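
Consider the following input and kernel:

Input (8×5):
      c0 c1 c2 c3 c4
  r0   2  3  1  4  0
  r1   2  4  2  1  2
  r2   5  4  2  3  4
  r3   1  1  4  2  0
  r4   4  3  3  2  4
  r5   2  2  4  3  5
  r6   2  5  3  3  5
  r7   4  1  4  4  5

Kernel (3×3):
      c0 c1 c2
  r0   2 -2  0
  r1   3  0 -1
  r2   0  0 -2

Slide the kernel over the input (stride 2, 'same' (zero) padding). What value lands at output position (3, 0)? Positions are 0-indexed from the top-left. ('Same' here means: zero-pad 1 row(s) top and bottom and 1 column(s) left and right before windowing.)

-11

The receptive field on the zero-padded input at this output position is [0 2 2 / 0 2 5 / 0 4 1]. Elementwise product with the kernel and sum: 0·2 + 2·-2 + 0·3 + 5·-1 + 1·-2.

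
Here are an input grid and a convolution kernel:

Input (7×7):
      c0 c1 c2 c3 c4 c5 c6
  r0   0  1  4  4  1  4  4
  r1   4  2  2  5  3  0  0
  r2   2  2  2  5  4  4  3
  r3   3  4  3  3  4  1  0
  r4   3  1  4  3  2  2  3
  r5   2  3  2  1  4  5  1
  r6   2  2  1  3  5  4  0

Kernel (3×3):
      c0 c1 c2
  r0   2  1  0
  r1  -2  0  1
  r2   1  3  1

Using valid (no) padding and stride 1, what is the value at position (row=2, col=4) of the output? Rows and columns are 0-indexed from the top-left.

The receptive field on the input at this output position is [4 4 3 / 4 1 0 / 2 2 3]. Elementwise product with the kernel and sum: 4·2 + 4·1 + 4·-2 + 0·1 + 2·1 + 2·3 + 3·1.

15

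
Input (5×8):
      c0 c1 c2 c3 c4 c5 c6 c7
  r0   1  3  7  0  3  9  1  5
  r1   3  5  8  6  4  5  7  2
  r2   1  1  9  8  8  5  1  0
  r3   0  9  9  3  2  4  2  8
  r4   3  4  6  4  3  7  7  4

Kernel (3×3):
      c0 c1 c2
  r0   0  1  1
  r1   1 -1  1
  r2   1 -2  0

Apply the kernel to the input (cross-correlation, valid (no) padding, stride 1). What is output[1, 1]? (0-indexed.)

5

The receptive field on the input at this output position is [5 8 6 / 1 9 8 / 9 9 3]. Elementwise product with the kernel and sum: 8·1 + 6·1 + 1·1 + 9·-1 + 8·1 + 9·1 + 9·-2.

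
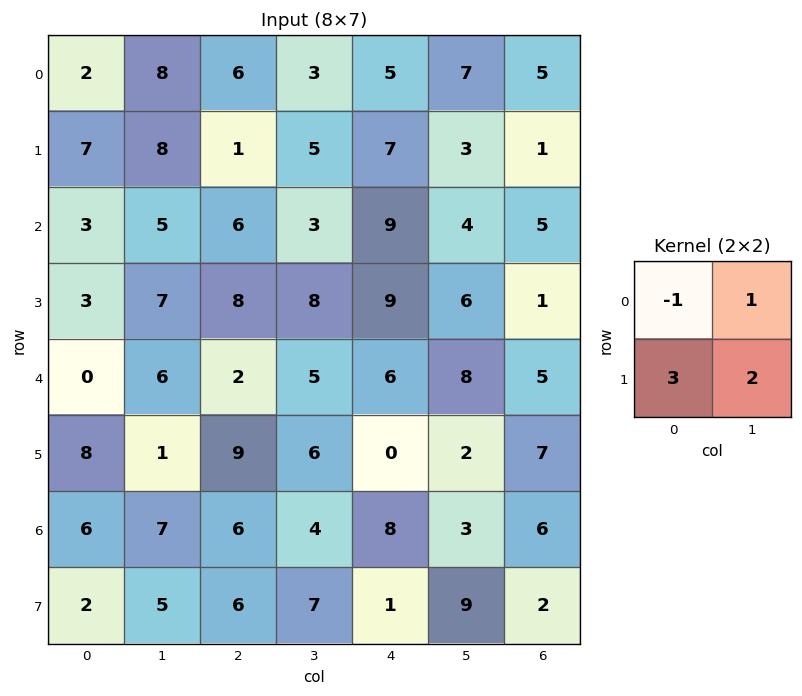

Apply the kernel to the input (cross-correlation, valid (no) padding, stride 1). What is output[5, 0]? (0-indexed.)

The receptive field on the input at this output position is [8 1 / 6 7]. Elementwise product with the kernel and sum: 8·-1 + 1·1 + 6·3 + 7·2.

25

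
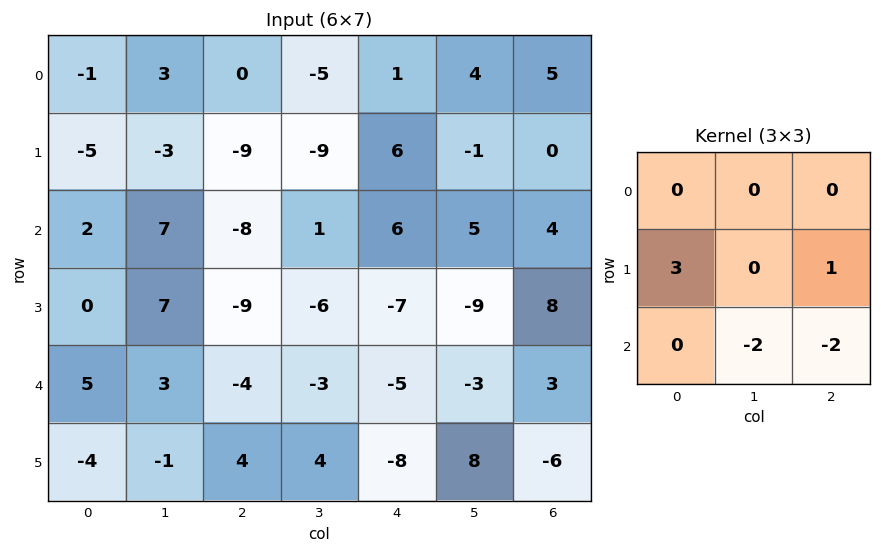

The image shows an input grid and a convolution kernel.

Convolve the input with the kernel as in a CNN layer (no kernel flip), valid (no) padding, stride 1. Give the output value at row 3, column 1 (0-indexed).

-10

The receptive field on the input at this output position is [7 -9 -6 / 3 -4 -3 / -1 4 4]. Elementwise product with the kernel and sum: 3·3 + -3·1 + 4·-2 + 4·-2.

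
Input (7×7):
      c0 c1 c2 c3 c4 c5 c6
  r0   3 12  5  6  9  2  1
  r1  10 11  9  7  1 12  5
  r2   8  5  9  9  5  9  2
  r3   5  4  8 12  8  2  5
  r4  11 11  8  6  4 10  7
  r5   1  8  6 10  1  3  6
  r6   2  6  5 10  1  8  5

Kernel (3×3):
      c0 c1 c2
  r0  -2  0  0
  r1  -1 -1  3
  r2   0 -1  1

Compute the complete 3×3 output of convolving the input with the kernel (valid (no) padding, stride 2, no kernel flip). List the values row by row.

4 -27 -23
-4 -16 -8
-14 -38 3

Output[0,0]: The receptive field on the input at this output position is [3 12 5 / 10 11 9 / 8 5 9]. Elementwise product with the kernel and sum: 3·-2 + 10·-1 + 11·-1 + 9·3 + 5·-1 + 9·1.
Output[0,1]: The receptive field on the input at this output position is [5 6 9 / 9 7 1 / 9 9 5]. Elementwise product with the kernel and sum: 5·-2 + 9·-1 + 7·-1 + 1·3 + 9·-1 + 5·1.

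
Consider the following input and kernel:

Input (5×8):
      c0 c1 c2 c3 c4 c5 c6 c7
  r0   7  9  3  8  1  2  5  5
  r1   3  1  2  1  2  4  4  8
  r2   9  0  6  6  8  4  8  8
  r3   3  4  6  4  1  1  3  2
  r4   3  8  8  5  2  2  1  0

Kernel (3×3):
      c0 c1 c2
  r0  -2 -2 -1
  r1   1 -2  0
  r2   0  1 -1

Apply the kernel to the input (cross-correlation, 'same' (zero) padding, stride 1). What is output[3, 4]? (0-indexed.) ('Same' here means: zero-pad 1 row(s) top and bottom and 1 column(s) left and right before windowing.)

The receptive field on the zero-padded input at this output position is [6 8 4 / 4 1 1 / 5 2 2]. Elementwise product with the kernel and sum: 6·-2 + 8·-2 + 4·-1 + 4·1 + 1·-2 + 2·1 + 2·-1.

-30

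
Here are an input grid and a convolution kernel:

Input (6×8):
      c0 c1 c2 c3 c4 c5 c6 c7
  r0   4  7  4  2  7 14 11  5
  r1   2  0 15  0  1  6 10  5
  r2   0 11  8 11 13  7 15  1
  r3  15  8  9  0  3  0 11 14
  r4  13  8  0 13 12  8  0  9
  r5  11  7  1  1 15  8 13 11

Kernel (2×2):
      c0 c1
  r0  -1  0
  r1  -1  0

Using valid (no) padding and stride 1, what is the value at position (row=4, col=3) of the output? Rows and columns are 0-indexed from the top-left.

The receptive field on the input at this output position is [13 12 / 1 15]. Elementwise product with the kernel and sum: 13·-1 + 1·-1.

-14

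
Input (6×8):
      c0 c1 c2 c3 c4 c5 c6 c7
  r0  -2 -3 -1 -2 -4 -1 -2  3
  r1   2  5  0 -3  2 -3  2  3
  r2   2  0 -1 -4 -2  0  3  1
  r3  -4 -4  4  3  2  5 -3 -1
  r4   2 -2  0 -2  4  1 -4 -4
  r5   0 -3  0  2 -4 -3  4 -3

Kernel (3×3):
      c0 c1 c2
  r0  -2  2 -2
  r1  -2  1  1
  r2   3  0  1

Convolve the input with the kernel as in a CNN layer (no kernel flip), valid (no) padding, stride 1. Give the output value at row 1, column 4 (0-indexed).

-4

The receptive field on the input at this output position is [2 -3 2 / -2 0 3 / 2 5 -3]. Elementwise product with the kernel and sum: 2·-2 + -3·2 + 2·-2 + -2·-2 + 0·1 + 3·1 + 2·3 + -3·1.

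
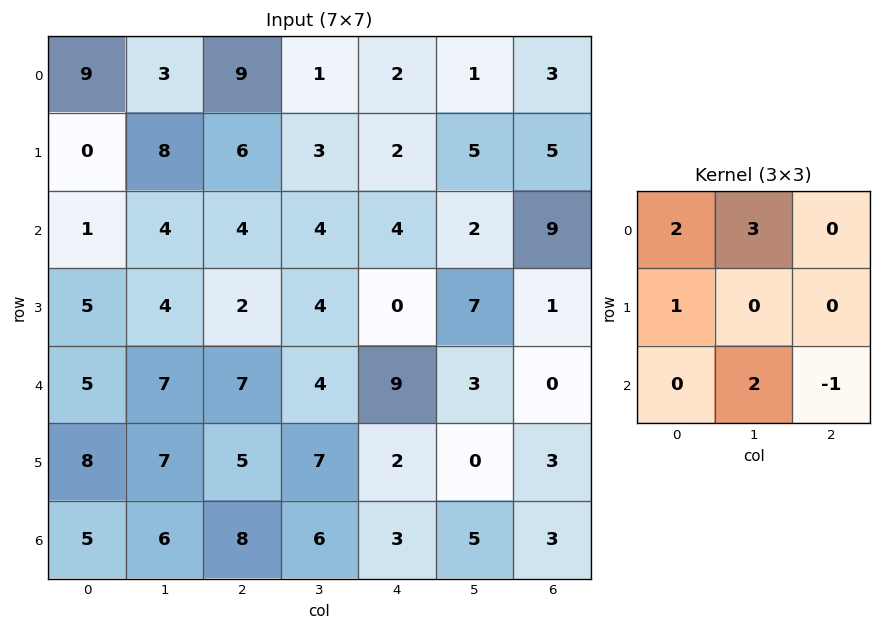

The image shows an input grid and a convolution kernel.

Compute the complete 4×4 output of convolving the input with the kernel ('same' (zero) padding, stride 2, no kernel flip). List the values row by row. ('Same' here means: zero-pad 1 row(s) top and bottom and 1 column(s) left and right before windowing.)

Output[0,0]: The receptive field on the zero-padded input at this output position is [0 0 0 / 0 9 3 / 0 0 8]. Elementwise product with the kernel and sum: 0·2 + 0·3 + 0·1 + 0·2 + 8·-1.
Output[0,1]: The receptive field on the zero-padded input at this output position is [0 0 0 / 3 9 1 / 8 6 3]. Elementwise product with the kernel and sum: 0·2 + 0·3 + 3·1 + 6·2 + 3·-1.

-8 12 0 11
6 38 9 29
24 24 16 26
24 35 26 14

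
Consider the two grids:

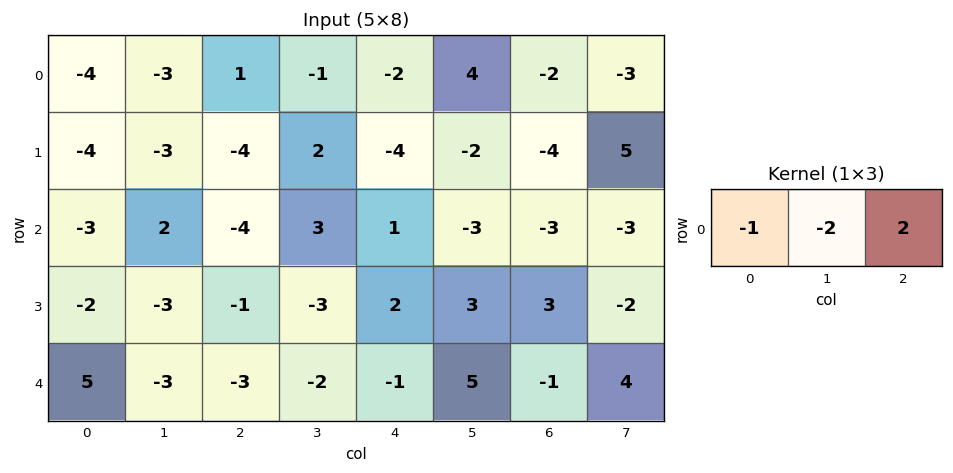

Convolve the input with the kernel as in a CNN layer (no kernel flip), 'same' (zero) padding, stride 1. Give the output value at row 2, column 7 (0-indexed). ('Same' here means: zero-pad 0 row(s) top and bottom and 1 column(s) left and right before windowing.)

9

The receptive field on the zero-padded input at this output position is [-3 -3 0]. Elementwise product with the kernel and sum: -3·-1 + -3·-2 + 0·2.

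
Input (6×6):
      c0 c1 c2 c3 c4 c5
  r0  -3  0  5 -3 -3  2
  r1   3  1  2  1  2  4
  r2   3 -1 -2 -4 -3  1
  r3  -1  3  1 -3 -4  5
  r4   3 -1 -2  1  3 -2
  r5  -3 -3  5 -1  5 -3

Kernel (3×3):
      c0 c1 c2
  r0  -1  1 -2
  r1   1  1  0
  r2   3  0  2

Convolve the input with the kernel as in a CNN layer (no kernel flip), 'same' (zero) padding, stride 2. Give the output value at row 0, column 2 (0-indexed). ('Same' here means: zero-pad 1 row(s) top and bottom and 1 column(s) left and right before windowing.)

The receptive field on the zero-padded input at this output position is [0 0 0 / -3 -3 2 / 1 2 4]. Elementwise product with the kernel and sum: 0·-1 + 0·1 + 0·-2 + -3·1 + -3·1 + 1·3 + 4·2.

5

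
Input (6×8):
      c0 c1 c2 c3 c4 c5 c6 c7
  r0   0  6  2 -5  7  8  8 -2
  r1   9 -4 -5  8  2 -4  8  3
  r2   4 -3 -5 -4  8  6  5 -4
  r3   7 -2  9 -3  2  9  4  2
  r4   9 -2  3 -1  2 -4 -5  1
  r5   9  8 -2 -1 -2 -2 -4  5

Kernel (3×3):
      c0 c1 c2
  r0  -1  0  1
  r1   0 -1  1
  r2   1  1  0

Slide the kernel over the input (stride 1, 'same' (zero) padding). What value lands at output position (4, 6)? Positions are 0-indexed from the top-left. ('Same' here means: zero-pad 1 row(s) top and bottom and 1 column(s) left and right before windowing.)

The receptive field on the zero-padded input at this output position is [9 4 2 / -4 -5 1 / -2 -4 5]. Elementwise product with the kernel and sum: 9·-1 + 2·1 + -5·-1 + 1·1 + -2·1 + -4·1.

-7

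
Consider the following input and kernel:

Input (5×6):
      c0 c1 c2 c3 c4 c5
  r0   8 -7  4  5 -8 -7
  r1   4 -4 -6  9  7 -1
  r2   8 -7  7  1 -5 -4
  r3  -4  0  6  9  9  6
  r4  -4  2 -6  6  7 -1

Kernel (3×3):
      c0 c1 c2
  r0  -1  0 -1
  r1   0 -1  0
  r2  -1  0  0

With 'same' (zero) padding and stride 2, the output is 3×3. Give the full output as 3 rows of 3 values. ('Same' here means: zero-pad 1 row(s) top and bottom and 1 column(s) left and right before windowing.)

Output[0,0]: The receptive field on the zero-padded input at this output position is [0 0 0 / 0 8 -7 / 0 4 -4]. Elementwise product with the kernel and sum: 0·-1 + 0·-1 + 8·-1 + 0·-1.

-8 0 -1
-4 -12 -12
4 -3 -22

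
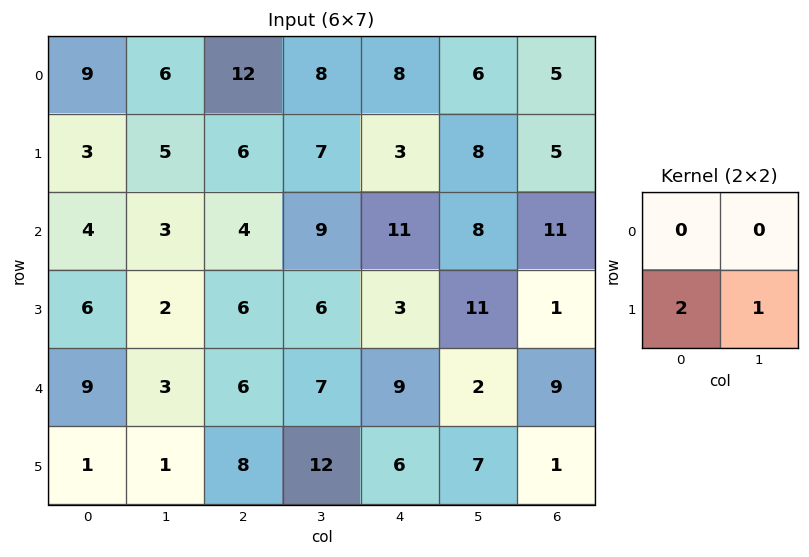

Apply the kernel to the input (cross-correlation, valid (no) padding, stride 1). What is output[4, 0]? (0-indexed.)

3

The receptive field on the input at this output position is [9 3 / 1 1]. Elementwise product with the kernel and sum: 1·2 + 1·1.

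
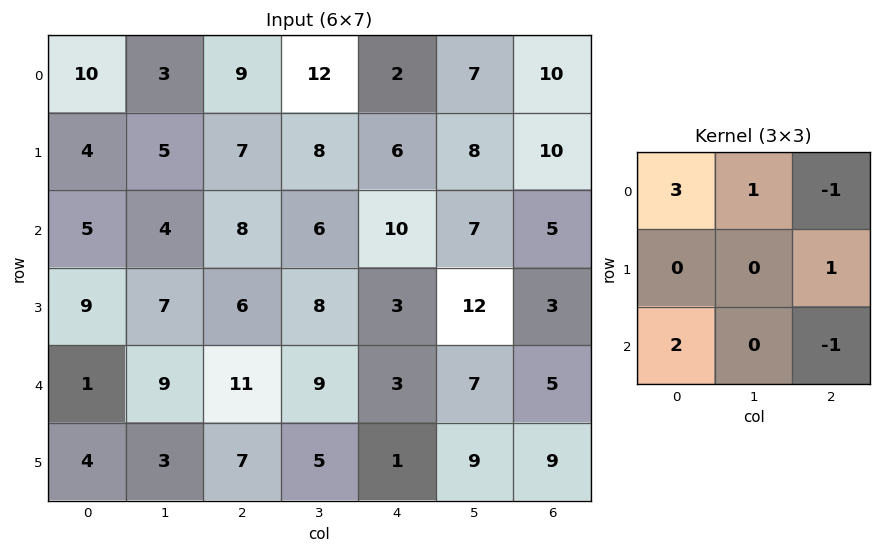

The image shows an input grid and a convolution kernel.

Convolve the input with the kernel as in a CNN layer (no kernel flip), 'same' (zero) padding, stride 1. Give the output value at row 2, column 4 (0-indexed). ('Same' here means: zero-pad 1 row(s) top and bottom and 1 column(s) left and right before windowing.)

The receptive field on the zero-padded input at this output position is [8 6 8 / 6 10 7 / 8 3 12]. Elementwise product with the kernel and sum: 8·3 + 6·1 + 8·-1 + 7·1 + 8·2 + 12·-1.

33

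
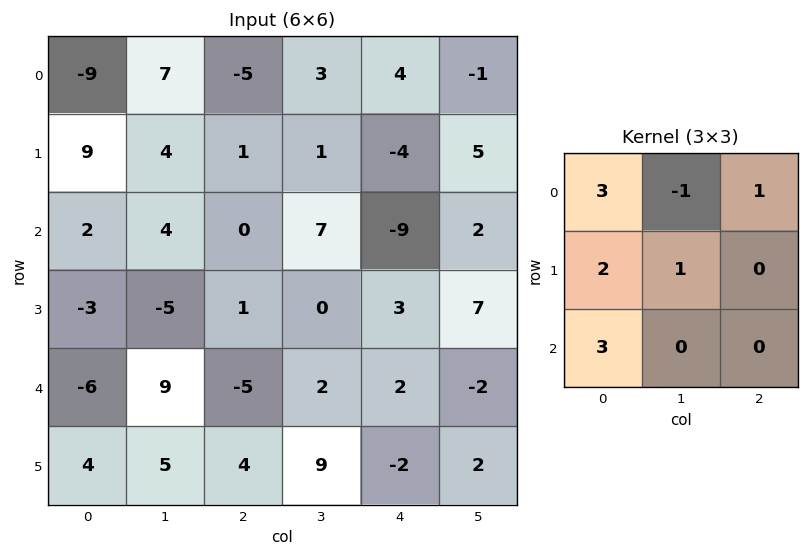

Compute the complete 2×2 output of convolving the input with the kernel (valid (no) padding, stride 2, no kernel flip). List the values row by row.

Output[0,0]: The receptive field on the input at this output position is [-9 7 -5 / 9 4 1 / 2 4 0]. Elementwise product with the kernel and sum: -9·3 + 7·-1 + -5·1 + 9·2 + 4·1 + 2·3.
Output[0,1]: The receptive field on the input at this output position is [-5 3 4 / 1 1 -4 / 0 7 -9]. Elementwise product with the kernel and sum: -5·3 + 3·-1 + 4·1 + 1·2 + 1·1 + 0·3.

-11 -11
-27 -29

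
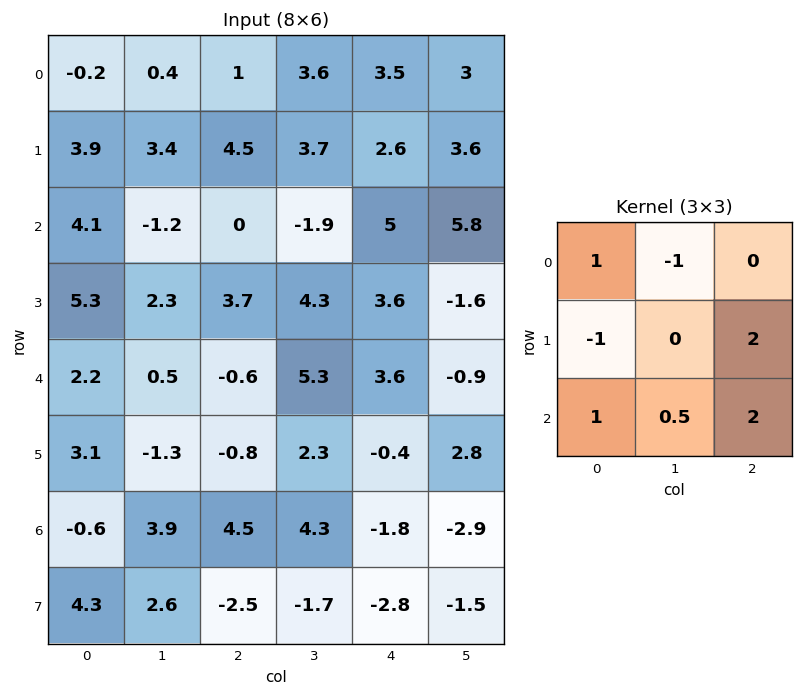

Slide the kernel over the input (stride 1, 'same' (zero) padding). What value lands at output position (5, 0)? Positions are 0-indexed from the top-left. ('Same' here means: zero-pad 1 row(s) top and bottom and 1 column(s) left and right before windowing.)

2.7

The receptive field on the zero-padded input at this output position is [0 2.2 0.5 / 0 3.1 -1.3 / 0 -0.6 3.9]. Elementwise product with the kernel and sum: 0·1 + 2.2·-1 + 0·-1 + -1.3·2 + 0·1 + -0.6·0.5 + 3.9·2.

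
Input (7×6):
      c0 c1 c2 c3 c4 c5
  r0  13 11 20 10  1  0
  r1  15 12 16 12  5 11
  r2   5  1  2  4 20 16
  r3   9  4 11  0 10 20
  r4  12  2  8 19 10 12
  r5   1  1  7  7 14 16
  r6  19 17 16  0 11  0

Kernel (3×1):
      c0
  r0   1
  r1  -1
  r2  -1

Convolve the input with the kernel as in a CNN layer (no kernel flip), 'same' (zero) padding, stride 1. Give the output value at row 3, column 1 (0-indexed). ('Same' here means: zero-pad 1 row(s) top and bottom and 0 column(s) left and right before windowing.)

-5

The receptive field on the zero-padded input at this output position is [1 / 4 / 2]. Elementwise product with the kernel and sum: 1·1 + 4·-1 + 2·-1.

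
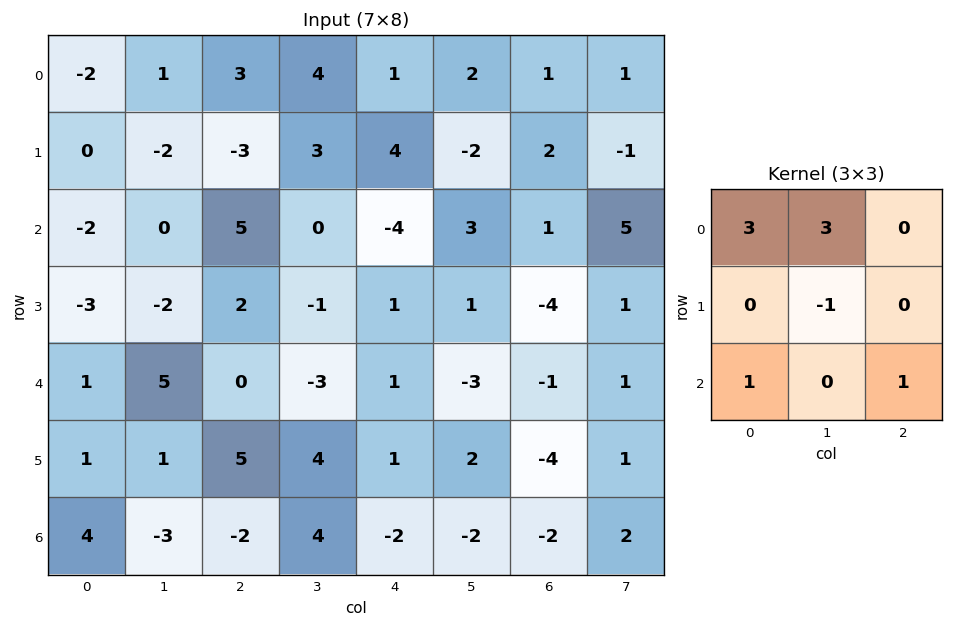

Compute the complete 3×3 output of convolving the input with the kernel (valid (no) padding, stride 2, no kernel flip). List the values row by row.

2 19 8
-3 17 -4
19 -17 -12

Output[0,0]: The receptive field on the input at this output position is [-2 1 3 / 0 -2 -3 / -2 0 5]. Elementwise product with the kernel and sum: -2·3 + 1·3 + -2·-1 + -2·1 + 5·1.
Output[0,1]: The receptive field on the input at this output position is [3 4 1 / -3 3 4 / 5 0 -4]. Elementwise product with the kernel and sum: 3·3 + 4·3 + 3·-1 + 5·1 + -4·1.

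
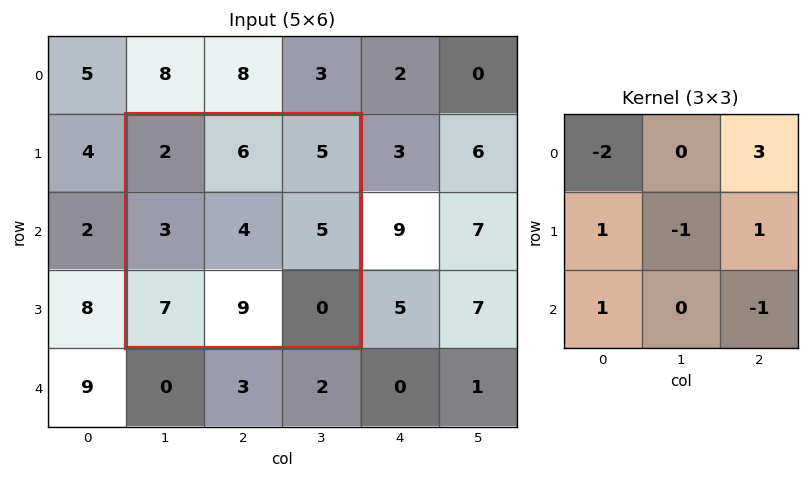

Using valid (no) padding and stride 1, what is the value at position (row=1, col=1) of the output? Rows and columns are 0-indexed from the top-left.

The receptive field on the input at this output position is [2 6 5 / 3 4 5 / 7 9 0]. Elementwise product with the kernel and sum: 2·-2 + 5·3 + 3·1 + 4·-1 + 5·1 + 7·1 + 0·-1.

22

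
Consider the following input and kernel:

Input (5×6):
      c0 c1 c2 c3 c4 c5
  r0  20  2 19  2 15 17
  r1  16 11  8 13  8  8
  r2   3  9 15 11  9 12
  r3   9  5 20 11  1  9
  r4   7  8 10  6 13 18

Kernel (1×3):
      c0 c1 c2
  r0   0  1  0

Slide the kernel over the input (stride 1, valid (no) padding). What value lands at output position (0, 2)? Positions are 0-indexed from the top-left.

The receptive field on the input at this output position is [19 2 15]. Elementwise product with the kernel and sum: 2·1.

2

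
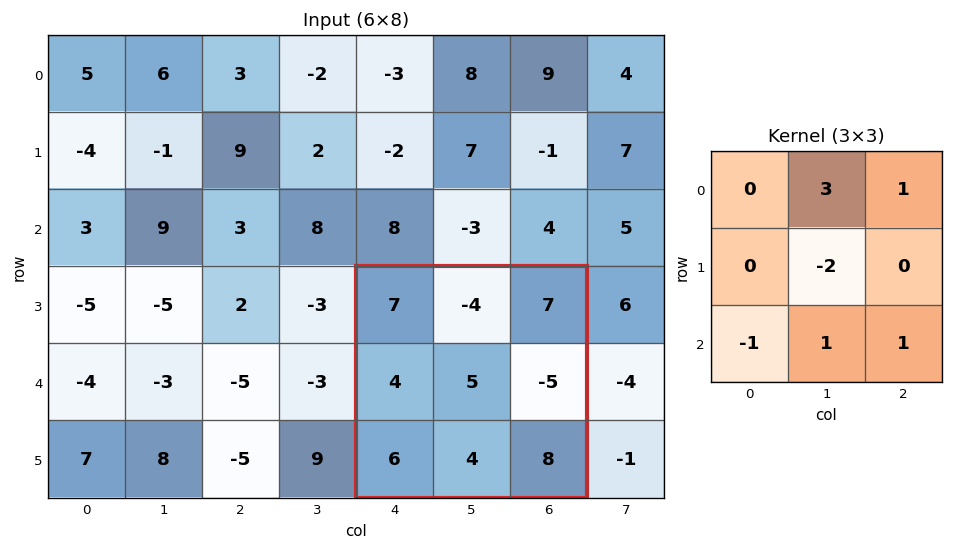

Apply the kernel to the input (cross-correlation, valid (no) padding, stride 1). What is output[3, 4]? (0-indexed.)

The receptive field on the input at this output position is [7 -4 7 / 4 5 -5 / 6 4 8]. Elementwise product with the kernel and sum: -4·3 + 7·1 + 5·-2 + 6·-1 + 4·1 + 8·1.

-9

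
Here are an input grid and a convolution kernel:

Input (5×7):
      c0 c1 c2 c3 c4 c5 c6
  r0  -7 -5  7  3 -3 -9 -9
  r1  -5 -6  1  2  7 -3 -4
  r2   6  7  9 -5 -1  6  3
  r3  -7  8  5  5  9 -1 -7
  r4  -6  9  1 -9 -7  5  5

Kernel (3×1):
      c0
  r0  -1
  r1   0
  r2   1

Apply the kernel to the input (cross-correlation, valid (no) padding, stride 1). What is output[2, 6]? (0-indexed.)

The receptive field on the input at this output position is [3 / -7 / 5]. Elementwise product with the kernel and sum: 3·-1 + 5·1.

2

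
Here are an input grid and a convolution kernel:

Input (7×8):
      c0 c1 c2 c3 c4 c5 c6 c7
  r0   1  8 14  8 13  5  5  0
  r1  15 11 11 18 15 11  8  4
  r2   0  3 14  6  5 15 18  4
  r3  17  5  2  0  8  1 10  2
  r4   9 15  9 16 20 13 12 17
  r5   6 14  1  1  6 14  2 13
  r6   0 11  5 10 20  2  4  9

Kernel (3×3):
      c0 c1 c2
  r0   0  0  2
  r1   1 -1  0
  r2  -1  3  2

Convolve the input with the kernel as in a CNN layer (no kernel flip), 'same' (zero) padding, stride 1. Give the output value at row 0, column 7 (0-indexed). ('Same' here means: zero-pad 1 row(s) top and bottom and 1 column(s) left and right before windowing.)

The receptive field on the zero-padded input at this output position is [0 0 0 / 5 0 0 / 8 4 0]. Elementwise product with the kernel and sum: 0·2 + 5·1 + 0·-1 + 8·-1 + 4·3 + 0·2.

9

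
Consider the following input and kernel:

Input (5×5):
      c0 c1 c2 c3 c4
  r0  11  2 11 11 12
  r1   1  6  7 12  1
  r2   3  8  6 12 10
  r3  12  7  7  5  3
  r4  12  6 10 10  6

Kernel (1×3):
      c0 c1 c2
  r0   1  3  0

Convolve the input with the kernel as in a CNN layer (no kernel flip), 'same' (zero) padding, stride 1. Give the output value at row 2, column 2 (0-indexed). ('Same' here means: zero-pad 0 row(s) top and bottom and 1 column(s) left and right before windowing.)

26

The receptive field on the zero-padded input at this output position is [8 6 12]. Elementwise product with the kernel and sum: 8·1 + 6·3.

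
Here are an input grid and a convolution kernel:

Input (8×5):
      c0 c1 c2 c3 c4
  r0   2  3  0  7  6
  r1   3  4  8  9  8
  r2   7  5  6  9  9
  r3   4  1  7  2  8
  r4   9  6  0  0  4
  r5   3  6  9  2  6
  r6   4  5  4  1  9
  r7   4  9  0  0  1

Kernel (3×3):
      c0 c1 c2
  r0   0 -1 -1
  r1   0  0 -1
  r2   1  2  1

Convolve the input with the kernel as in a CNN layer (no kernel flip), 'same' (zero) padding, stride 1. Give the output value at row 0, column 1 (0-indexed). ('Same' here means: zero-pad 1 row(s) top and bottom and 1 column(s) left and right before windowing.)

19

The receptive field on the zero-padded input at this output position is [0 0 0 / 2 3 0 / 3 4 8]. Elementwise product with the kernel and sum: 0·-1 + 0·-1 + 0·-1 + 3·1 + 4·2 + 8·1.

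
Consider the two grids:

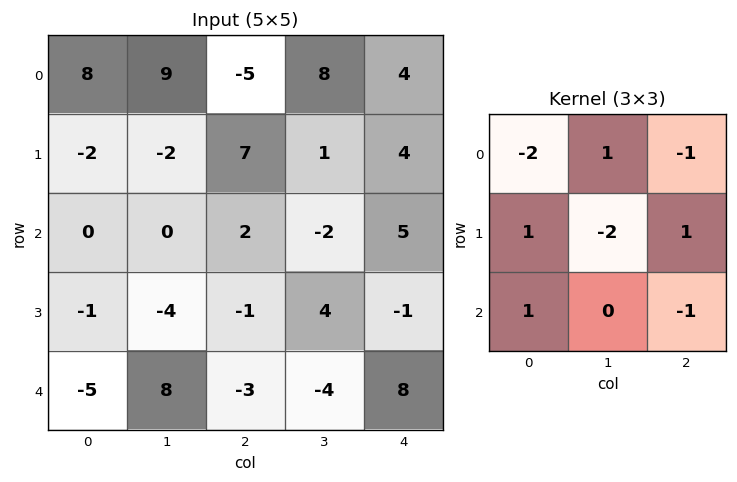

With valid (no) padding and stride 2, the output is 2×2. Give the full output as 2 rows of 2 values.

Output[0,0]: The receptive field on the input at this output position is [8 9 -5 / -2 -2 7 / 0 0 2]. Elementwise product with the kernel and sum: 8·-2 + 9·1 + -5·-1 + -2·1 + -2·-2 + 7·1 + 0·1 + 2·-1.

5 20
2 -32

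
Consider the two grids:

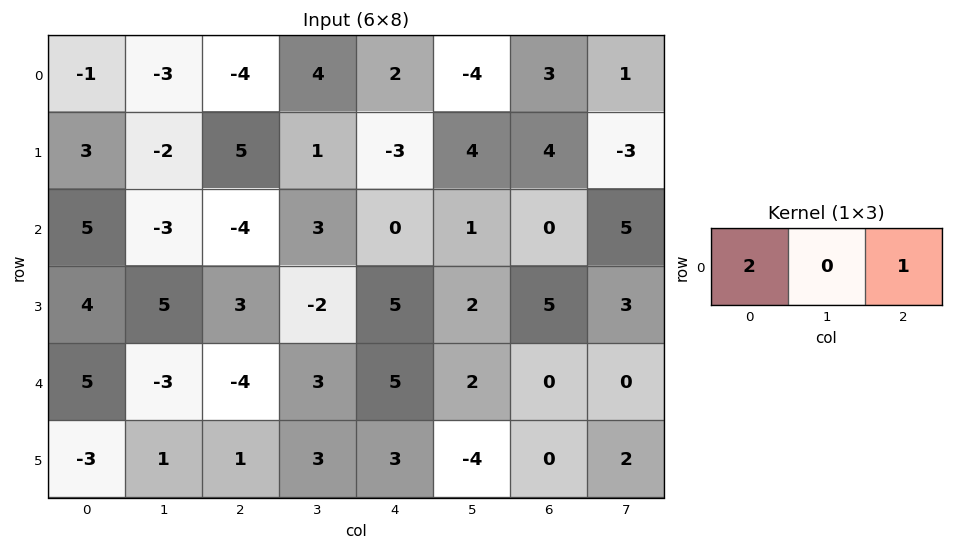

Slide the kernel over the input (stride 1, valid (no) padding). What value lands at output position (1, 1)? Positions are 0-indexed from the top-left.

The receptive field on the input at this output position is [-2 5 1]. Elementwise product with the kernel and sum: -2·2 + 1·1.

-3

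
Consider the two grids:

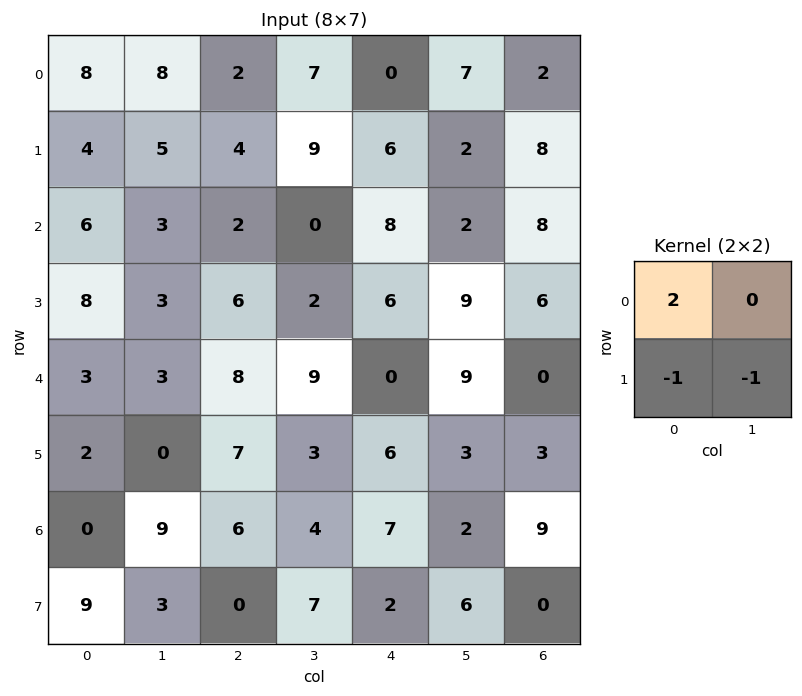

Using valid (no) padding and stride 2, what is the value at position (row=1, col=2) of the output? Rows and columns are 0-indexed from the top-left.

The receptive field on the input at this output position is [8 2 / 6 9]. Elementwise product with the kernel and sum: 8·2 + 6·-1 + 9·-1.

1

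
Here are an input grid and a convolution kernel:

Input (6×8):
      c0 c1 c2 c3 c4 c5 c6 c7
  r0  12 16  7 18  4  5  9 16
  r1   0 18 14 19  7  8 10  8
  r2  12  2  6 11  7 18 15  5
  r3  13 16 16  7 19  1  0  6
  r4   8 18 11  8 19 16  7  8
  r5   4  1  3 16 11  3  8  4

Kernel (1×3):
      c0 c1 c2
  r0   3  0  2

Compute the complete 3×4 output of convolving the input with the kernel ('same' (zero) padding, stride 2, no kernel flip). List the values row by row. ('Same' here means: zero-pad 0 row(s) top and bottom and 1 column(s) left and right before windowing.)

32 84 64 47
4 28 69 64
36 70 56 64

Output[0,0]: The receptive field on the zero-padded input at this output position is [0 12 16]. Elementwise product with the kernel and sum: 0·3 + 16·2.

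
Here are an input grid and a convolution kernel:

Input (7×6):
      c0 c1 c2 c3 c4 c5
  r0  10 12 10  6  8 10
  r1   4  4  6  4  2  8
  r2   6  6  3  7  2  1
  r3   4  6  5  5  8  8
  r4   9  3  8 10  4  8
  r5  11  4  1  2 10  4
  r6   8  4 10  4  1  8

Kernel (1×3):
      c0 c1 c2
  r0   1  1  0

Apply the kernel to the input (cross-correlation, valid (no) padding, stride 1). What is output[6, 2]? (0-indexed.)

The receptive field on the input at this output position is [10 4 1]. Elementwise product with the kernel and sum: 10·1 + 4·1.

14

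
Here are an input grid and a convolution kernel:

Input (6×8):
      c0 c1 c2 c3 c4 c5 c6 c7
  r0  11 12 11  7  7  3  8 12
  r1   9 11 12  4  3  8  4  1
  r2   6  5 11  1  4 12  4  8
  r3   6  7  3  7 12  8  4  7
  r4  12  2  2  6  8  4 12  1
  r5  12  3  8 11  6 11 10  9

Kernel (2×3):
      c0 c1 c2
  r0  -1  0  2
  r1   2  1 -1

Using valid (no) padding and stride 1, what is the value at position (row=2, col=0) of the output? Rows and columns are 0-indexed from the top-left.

The receptive field on the input at this output position is [6 5 11 / 6 7 3]. Elementwise product with the kernel and sum: 6·-1 + 11·2 + 6·2 + 7·1 + 3·-1.

32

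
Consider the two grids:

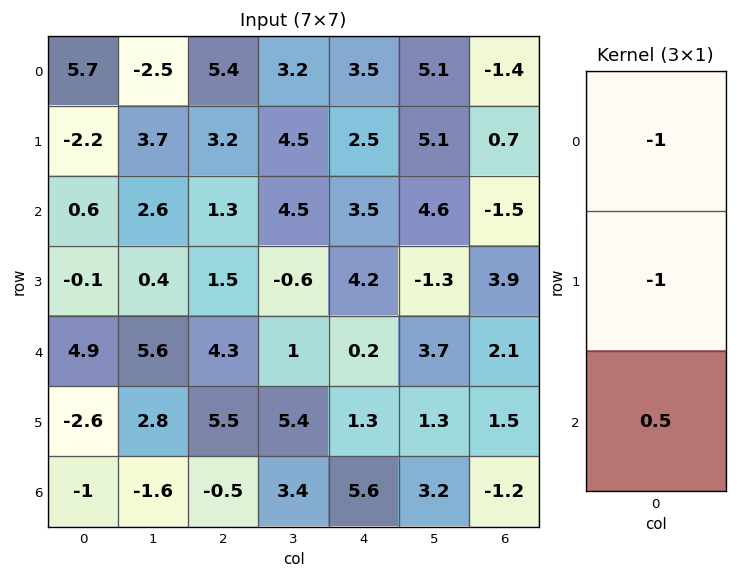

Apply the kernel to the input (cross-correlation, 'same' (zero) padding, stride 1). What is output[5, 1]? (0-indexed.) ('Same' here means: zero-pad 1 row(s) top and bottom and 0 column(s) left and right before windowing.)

The receptive field on the zero-padded input at this output position is [5.6 / 2.8 / -1.6]. Elementwise product with the kernel and sum: 5.6·-1 + 2.8·-1 + -1.6·0.5.

-9.2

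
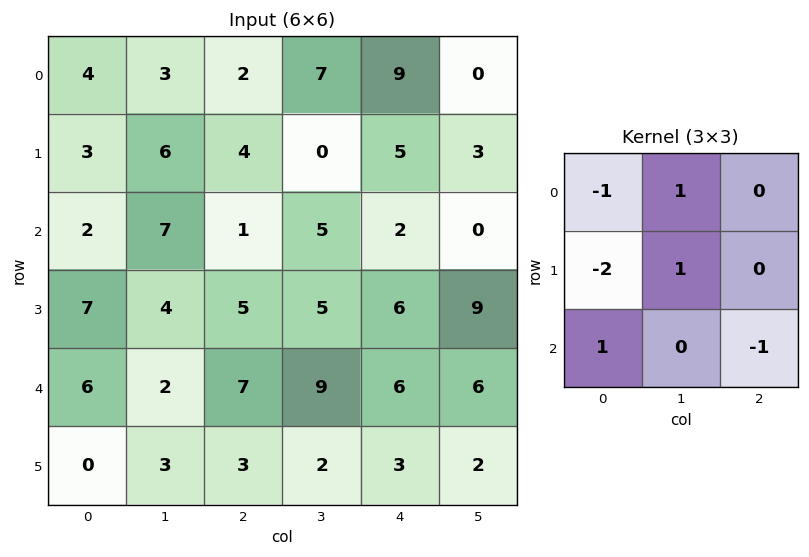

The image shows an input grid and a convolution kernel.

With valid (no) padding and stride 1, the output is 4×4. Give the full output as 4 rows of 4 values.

Output[0,0]: The receptive field on the input at this output position is [4 3 2 / 3 6 4 / 2 7 1]. Elementwise product with the kernel and sum: 4·-1 + 3·1 + 3·-2 + 6·1 + 2·1 + 1·-1.
Output[0,1]: The receptive field on the input at this output position is [3 2 7 / 6 4 0 / 7 1 5]. Elementwise product with the kernel and sum: 3·-1 + 2·1 + 6·-2 + 4·1 + 7·1 + 5·-1.

0 -7 -4 12
8 -16 -2 -7
-6 -16 0 -4
-16 5 -5 -11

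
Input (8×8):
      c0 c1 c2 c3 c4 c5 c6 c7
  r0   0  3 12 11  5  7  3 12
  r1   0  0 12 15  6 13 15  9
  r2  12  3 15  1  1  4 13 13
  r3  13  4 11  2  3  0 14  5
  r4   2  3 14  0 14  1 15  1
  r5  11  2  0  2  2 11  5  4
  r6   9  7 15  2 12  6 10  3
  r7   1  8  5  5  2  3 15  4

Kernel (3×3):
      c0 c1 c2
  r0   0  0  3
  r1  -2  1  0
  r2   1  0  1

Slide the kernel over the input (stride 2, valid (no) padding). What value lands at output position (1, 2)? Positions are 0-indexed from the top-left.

62

The receptive field on the input at this output position is [1 4 13 / 3 0 14 / 14 1 15]. Elementwise product with the kernel and sum: 13·3 + 3·-2 + 0·1 + 14·1 + 15·1.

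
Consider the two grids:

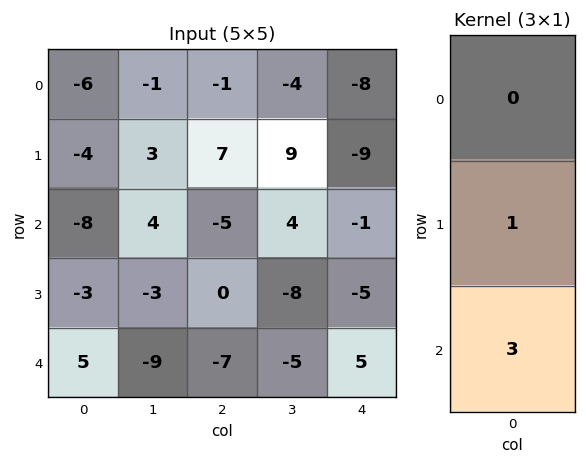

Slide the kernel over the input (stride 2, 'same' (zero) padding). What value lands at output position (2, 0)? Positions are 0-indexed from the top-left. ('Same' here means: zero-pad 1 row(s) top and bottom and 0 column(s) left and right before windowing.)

5

The receptive field on the zero-padded input at this output position is [-3 / 5 / 0]. Elementwise product with the kernel and sum: 5·1 + 0·3.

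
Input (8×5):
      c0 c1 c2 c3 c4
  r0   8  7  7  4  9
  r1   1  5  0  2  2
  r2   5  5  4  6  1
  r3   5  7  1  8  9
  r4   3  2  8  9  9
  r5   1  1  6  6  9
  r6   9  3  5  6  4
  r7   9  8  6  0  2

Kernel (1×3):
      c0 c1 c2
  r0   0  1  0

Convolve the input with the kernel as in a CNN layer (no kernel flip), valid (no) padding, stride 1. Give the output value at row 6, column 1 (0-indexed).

The receptive field on the input at this output position is [3 5 6]. Elementwise product with the kernel and sum: 5·1.

5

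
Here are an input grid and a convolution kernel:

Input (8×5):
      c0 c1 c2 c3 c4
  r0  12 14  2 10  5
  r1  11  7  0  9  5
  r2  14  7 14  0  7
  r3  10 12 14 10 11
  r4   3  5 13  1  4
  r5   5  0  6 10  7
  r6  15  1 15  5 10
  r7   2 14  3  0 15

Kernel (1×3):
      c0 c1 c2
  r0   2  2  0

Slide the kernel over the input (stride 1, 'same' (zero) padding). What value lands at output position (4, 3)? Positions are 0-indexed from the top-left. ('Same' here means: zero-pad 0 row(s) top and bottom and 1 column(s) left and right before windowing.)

The receptive field on the zero-padded input at this output position is [13 1 4]. Elementwise product with the kernel and sum: 13·2 + 1·2.

28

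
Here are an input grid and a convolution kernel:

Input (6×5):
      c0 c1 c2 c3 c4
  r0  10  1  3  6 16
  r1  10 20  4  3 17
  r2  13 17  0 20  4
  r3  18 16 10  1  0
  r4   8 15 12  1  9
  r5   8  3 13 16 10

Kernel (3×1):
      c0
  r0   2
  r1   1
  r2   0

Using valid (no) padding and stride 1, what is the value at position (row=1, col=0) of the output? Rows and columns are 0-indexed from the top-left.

33

The receptive field on the input at this output position is [10 / 13 / 18]. Elementwise product with the kernel and sum: 10·2 + 13·1.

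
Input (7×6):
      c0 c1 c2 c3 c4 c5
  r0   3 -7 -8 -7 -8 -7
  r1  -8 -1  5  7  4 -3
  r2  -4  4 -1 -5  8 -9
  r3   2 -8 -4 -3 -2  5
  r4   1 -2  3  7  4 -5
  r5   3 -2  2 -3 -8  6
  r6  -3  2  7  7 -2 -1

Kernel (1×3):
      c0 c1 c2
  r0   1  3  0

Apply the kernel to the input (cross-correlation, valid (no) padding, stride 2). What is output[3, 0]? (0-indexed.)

The receptive field on the input at this output position is [-3 2 7]. Elementwise product with the kernel and sum: -3·1 + 2·3.

3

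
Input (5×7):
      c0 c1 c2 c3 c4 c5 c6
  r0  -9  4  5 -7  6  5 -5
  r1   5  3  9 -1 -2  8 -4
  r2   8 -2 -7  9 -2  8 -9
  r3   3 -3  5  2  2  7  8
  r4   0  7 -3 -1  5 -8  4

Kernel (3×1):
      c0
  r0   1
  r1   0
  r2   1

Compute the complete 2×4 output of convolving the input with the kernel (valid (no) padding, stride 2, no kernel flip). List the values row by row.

-1 -2 4 -14
8 -10 3 -5

Output[0,0]: The receptive field on the input at this output position is [-9 / 5 / 8]. Elementwise product with the kernel and sum: -9·1 + 8·1.
Output[0,1]: The receptive field on the input at this output position is [5 / 9 / -7]. Elementwise product with the kernel and sum: 5·1 + -7·1.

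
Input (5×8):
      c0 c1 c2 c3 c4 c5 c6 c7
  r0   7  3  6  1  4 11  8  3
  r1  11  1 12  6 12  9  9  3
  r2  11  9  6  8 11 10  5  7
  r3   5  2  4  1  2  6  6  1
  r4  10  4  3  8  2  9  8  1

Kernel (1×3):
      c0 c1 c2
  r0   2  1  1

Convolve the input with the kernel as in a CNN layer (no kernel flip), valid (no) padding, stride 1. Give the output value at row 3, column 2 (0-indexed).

11

The receptive field on the input at this output position is [4 1 2]. Elementwise product with the kernel and sum: 4·2 + 1·1 + 2·1.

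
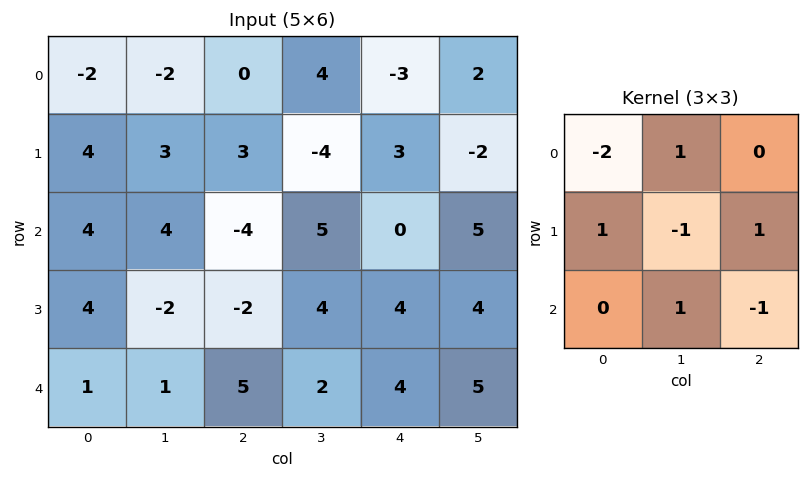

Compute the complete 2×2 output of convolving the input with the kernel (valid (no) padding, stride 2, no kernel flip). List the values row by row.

Output[0,0]: The receptive field on the input at this output position is [-2 -2 0 / 4 3 3 / 4 4 -4]. Elementwise product with the kernel and sum: -2·-2 + -2·1 + 4·1 + 3·-1 + 3·1 + 4·1 + -4·-1.
Output[0,1]: The receptive field on the input at this output position is [0 4 -3 / 3 -4 3 / -4 5 0]. Elementwise product with the kernel and sum: 0·-2 + 4·1 + 3·1 + -4·-1 + 3·1 + 5·1 + 0·-1.

14 19
-4 9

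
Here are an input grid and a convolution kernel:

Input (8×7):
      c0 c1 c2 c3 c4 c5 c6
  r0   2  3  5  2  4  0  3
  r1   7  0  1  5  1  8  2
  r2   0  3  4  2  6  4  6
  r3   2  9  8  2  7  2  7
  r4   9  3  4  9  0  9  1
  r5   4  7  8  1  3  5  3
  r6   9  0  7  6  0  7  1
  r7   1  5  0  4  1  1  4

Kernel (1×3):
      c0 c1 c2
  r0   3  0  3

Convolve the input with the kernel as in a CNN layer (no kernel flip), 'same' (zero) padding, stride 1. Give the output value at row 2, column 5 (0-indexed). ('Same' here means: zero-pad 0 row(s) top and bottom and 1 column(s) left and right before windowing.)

The receptive field on the zero-padded input at this output position is [6 4 6]. Elementwise product with the kernel and sum: 6·3 + 6·3.

36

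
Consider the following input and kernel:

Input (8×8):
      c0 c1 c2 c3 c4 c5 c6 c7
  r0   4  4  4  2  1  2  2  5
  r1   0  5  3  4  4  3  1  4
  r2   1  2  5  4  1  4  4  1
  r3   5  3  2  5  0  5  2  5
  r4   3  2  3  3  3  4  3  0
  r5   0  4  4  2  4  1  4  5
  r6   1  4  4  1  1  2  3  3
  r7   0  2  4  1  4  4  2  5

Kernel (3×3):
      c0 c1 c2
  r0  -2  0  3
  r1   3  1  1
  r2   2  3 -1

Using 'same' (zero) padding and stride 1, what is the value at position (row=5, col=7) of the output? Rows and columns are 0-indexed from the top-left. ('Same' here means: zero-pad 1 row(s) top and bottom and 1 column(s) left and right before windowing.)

The receptive field on the zero-padded input at this output position is [3 0 0 / 4 5 0 / 3 3 0]. Elementwise product with the kernel and sum: 3·-2 + 0·3 + 4·3 + 5·1 + 0·1 + 3·2 + 3·3 + 0·-1.

26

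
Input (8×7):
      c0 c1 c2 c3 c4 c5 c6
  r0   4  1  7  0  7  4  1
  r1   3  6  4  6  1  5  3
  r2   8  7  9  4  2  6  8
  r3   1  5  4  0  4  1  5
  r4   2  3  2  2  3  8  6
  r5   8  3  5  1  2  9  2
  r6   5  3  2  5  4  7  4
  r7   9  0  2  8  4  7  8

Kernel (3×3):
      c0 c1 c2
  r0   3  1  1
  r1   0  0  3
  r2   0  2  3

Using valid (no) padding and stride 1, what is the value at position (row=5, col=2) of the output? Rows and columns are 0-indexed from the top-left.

The receptive field on the input at this output position is [5 1 2 / 2 5 4 / 2 8 4]. Elementwise product with the kernel and sum: 5·3 + 1·1 + 2·1 + 4·3 + 8·2 + 4·3.

58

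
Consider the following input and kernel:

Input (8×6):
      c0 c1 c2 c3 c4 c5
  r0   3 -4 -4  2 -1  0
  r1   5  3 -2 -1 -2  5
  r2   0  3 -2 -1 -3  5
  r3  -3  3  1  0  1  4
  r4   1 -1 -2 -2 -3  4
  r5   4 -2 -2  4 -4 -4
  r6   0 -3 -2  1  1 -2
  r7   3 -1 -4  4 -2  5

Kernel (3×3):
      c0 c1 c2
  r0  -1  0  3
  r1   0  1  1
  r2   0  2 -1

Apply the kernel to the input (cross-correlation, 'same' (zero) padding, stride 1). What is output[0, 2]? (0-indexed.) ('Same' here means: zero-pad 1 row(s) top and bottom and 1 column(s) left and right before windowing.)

-5

The receptive field on the zero-padded input at this output position is [0 0 0 / -4 -4 2 / 3 -2 -1]. Elementwise product with the kernel and sum: 0·-1 + 0·3 + -4·1 + 2·1 + -2·2 + -1·-1.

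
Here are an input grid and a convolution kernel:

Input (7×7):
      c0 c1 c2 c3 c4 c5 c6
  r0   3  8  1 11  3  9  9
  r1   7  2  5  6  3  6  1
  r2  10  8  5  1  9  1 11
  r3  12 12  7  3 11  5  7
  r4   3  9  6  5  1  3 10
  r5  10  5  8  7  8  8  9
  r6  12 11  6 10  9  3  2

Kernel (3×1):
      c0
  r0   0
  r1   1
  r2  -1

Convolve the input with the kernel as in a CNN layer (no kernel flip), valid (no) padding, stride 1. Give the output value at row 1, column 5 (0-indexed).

-4

The receptive field on the input at this output position is [6 / 1 / 5]. Elementwise product with the kernel and sum: 1·1 + 5·-1.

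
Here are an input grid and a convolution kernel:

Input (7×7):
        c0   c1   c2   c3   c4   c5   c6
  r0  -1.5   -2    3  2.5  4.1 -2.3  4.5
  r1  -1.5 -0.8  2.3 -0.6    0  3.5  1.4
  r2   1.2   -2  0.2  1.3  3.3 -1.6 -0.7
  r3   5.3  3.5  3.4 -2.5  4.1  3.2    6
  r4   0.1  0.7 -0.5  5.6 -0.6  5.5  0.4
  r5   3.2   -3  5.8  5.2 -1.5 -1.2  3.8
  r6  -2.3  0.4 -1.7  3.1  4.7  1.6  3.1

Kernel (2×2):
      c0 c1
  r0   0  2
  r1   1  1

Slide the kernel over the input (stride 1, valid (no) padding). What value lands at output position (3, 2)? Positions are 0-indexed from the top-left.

0.1

The receptive field on the input at this output position is [3.4 -2.5 / -0.5 5.6]. Elementwise product with the kernel and sum: -2.5·2 + -0.5·1 + 5.6·1.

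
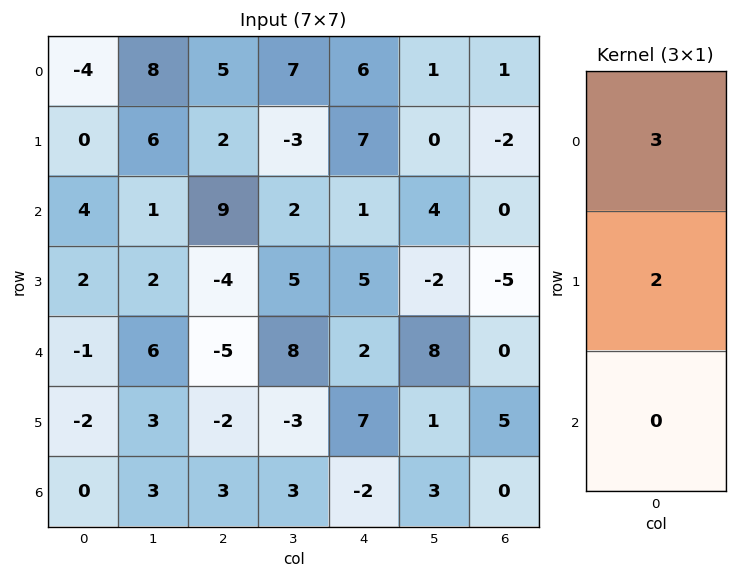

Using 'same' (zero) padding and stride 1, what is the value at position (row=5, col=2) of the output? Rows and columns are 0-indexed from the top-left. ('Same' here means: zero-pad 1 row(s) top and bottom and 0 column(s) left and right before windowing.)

The receptive field on the zero-padded input at this output position is [-5 / -2 / 3]. Elementwise product with the kernel and sum: -5·3 + -2·2.

-19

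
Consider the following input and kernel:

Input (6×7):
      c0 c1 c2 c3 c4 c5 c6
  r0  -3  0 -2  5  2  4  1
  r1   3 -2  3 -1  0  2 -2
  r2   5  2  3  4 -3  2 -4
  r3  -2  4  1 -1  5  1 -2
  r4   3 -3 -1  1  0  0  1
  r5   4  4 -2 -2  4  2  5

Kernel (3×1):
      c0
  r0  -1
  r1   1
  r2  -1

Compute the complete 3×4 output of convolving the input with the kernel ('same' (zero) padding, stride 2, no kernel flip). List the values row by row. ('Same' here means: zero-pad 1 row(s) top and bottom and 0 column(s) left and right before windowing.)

-6 -5 2 3
4 -1 -8 0
1 0 -9 -2

Output[0,0]: The receptive field on the zero-padded input at this output position is [0 / -3 / 3]. Elementwise product with the kernel and sum: 0·-1 + -3·1 + 3·-1.
Output[0,1]: The receptive field on the zero-padded input at this output position is [0 / -2 / 3]. Elementwise product with the kernel and sum: 0·-1 + -2·1 + 3·-1.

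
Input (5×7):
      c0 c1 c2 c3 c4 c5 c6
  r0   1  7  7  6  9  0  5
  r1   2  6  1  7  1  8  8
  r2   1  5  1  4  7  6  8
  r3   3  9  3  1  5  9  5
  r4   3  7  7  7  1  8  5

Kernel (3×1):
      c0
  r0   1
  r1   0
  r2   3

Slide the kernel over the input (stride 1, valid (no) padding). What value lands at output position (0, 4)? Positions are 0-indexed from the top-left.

The receptive field on the input at this output position is [9 / 1 / 7]. Elementwise product with the kernel and sum: 9·1 + 7·3.

30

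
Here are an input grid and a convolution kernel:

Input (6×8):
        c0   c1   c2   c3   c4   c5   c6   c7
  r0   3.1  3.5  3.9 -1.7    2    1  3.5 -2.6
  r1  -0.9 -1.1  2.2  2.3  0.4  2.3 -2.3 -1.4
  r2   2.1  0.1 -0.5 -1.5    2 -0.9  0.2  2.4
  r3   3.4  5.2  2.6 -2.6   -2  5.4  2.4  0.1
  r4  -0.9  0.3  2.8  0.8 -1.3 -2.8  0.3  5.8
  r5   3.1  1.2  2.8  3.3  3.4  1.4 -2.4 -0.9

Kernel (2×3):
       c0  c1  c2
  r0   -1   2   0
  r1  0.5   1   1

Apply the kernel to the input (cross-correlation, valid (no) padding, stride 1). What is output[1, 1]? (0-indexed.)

The receptive field on the input at this output position is [-1.1 2.2 2.3 / 0.1 -0.5 -1.5]. Elementwise product with the kernel and sum: -1.1·-1 + 2.2·2 + 0.1·0.5 + -0.5·1 + -1.5·1.

3.55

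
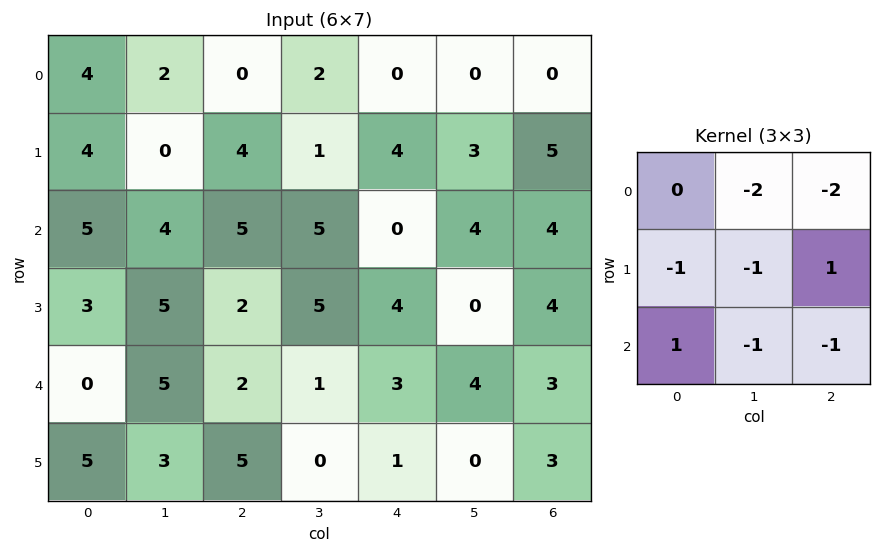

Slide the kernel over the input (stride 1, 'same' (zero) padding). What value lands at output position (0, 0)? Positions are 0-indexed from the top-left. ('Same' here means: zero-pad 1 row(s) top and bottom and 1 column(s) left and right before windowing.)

-6

The receptive field on the zero-padded input at this output position is [0 0 0 / 0 4 2 / 0 4 0]. Elementwise product with the kernel and sum: 0·-2 + 0·-2 + 0·-1 + 4·-1 + 2·1 + 0·1 + 4·-1 + 0·-1.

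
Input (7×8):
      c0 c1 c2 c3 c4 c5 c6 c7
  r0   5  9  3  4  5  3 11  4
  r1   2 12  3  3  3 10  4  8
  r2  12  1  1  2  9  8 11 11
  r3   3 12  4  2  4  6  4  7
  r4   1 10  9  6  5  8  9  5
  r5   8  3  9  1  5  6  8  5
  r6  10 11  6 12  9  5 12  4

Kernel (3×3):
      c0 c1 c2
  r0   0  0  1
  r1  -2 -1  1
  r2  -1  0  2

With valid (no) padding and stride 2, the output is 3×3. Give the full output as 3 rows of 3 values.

Output[0,0]: The receptive field on the input at this output position is [5 9 3 / 2 12 3 / 12 1 1]. Elementwise product with the kernel and sum: 3·1 + 2·-2 + 12·-1 + 3·1 + 12·-1 + 1·2.

-20 16 12
4 4 14
1 3 16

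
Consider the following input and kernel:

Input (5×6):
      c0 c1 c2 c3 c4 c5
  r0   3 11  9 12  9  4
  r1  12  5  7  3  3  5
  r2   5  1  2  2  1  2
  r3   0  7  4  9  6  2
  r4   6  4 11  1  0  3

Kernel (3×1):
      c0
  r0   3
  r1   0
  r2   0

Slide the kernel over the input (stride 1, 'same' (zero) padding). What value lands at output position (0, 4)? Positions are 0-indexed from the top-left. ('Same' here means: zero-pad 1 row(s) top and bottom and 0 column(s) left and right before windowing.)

0

The receptive field on the zero-padded input at this output position is [0 / 9 / 3]. Elementwise product with the kernel and sum: 0·3.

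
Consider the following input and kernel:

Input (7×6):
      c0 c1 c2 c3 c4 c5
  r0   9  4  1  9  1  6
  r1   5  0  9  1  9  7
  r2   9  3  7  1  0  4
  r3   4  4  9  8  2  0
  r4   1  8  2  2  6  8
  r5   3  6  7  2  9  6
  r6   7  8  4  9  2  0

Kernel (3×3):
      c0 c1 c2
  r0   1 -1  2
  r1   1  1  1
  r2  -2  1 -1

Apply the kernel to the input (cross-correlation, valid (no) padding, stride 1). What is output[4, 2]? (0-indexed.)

29

The receptive field on the input at this output position is [2 2 6 / 7 2 9 / 4 9 2]. Elementwise product with the kernel and sum: 2·1 + 2·-1 + 6·2 + 7·1 + 2·1 + 9·1 + 4·-2 + 9·1 + 2·-1.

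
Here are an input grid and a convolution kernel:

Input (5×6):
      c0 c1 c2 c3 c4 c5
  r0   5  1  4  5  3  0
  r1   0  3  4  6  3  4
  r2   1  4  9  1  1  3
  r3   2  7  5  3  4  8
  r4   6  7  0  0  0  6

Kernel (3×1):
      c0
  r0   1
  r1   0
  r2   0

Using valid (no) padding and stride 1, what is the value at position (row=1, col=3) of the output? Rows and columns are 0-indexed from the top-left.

The receptive field on the input at this output position is [6 / 1 / 3]. Elementwise product with the kernel and sum: 6·1.

6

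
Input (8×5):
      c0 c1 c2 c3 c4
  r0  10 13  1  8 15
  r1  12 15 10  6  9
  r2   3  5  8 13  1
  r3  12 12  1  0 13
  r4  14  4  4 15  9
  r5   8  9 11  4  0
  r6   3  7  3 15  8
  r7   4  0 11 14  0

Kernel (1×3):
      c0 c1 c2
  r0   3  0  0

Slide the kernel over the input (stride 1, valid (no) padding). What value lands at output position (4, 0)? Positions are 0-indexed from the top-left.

42

The receptive field on the input at this output position is [14 4 4]. Elementwise product with the kernel and sum: 14·3.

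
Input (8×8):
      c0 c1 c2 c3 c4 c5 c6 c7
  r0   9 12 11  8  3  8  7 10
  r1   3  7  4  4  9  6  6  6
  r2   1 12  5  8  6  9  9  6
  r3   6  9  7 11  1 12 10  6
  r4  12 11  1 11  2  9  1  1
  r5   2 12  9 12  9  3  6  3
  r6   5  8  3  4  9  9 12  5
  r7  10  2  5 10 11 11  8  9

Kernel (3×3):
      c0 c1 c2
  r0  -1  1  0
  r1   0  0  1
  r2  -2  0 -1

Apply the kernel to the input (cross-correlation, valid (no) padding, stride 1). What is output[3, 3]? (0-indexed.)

-28

The receptive field on the input at this output position is [11 1 12 / 11 2 9 / 12 9 3]. Elementwise product with the kernel and sum: 11·-1 + 1·1 + 9·1 + 12·-2 + 3·-1.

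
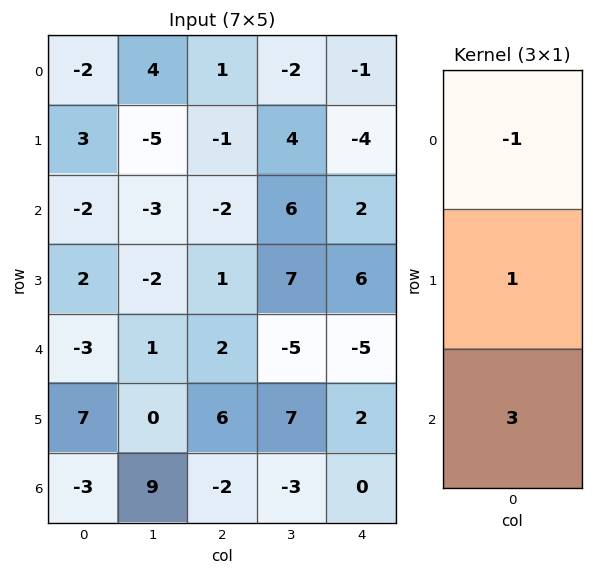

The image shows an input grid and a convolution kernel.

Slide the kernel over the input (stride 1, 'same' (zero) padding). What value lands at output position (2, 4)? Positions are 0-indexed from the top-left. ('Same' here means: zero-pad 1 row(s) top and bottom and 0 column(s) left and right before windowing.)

The receptive field on the zero-padded input at this output position is [-4 / 2 / 6]. Elementwise product with the kernel and sum: -4·-1 + 2·1 + 6·3.

24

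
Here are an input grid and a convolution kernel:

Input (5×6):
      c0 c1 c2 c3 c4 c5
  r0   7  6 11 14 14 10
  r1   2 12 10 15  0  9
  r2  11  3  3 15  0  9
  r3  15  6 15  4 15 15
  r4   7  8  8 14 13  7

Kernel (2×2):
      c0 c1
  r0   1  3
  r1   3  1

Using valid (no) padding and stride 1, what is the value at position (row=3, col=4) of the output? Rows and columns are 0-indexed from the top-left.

106

The receptive field on the input at this output position is [15 15 / 13 7]. Elementwise product with the kernel and sum: 15·1 + 15·3 + 13·3 + 7·1.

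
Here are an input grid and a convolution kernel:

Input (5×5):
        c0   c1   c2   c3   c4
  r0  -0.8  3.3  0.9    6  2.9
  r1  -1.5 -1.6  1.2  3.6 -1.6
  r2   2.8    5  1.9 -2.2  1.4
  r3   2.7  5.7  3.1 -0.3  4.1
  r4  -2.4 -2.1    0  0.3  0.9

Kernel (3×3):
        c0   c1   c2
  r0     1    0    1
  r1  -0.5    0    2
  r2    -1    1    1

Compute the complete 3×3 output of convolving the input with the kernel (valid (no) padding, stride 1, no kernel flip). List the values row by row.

Output[0,0]: The receptive field on the input at this output position is [-0.8 3.3 0.9 / -1.5 -1.6 1.2 / 2.8 5 1.9]. Elementwise product with the kernel and sum: -0.8·1 + 0.9·1 + -1.5·-0.5 + 1.2·2 + 2.8·-1 + 5·1 + 1.9·1.

7.35 12 -2.7
8.2 -7.8 2.15
9.85 1.75 11.15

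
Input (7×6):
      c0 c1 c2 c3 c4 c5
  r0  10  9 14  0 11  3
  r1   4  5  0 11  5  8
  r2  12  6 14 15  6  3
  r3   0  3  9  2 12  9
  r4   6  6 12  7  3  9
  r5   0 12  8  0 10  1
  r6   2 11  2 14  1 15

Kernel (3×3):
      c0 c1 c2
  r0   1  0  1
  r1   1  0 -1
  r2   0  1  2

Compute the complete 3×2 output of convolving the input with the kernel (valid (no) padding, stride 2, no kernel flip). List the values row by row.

62 47
47 30
25 29

Output[0,0]: The receptive field on the input at this output position is [10 9 14 / 4 5 0 / 12 6 14]. Elementwise product with the kernel and sum: 10·1 + 14·1 + 4·1 + 0·-1 + 6·1 + 14·2.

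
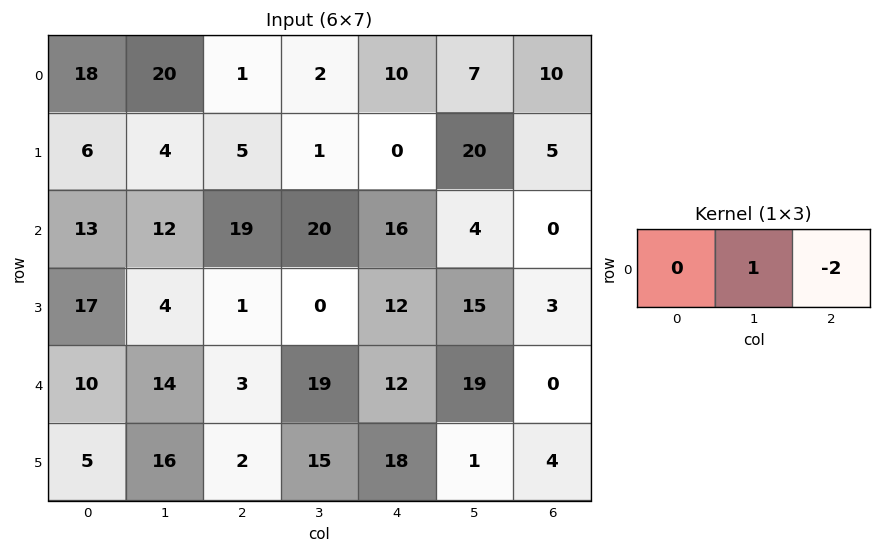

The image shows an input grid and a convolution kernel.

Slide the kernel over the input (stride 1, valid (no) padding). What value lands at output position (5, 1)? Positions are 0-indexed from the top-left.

The receptive field on the input at this output position is [16 2 15]. Elementwise product with the kernel and sum: 2·1 + 15·-2.

-28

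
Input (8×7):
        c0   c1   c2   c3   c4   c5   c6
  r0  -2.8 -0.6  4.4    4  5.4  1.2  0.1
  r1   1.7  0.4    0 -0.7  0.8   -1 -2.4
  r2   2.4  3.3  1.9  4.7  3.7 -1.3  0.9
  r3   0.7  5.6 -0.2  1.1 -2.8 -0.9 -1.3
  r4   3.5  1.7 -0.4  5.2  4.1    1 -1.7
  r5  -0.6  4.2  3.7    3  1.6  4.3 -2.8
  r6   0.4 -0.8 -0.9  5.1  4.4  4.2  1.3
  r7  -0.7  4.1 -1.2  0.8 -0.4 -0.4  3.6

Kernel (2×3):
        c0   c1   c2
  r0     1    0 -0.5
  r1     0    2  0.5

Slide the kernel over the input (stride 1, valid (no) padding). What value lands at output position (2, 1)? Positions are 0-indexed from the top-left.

1.1

The receptive field on the input at this output position is [3.3 1.9 4.7 / 5.6 -0.2 1.1]. Elementwise product with the kernel and sum: 3.3·1 + 4.7·-0.5 + -0.2·2 + 1.1·0.5.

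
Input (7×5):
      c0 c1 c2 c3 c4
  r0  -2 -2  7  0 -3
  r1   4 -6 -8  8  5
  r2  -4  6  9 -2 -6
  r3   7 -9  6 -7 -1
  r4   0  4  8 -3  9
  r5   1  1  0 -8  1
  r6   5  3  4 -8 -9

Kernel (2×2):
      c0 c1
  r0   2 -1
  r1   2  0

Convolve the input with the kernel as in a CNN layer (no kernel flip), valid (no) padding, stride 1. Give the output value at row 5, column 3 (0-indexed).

-33

The receptive field on the input at this output position is [-8 1 / -8 -9]. Elementwise product with the kernel and sum: -8·2 + 1·-1 + -8·2.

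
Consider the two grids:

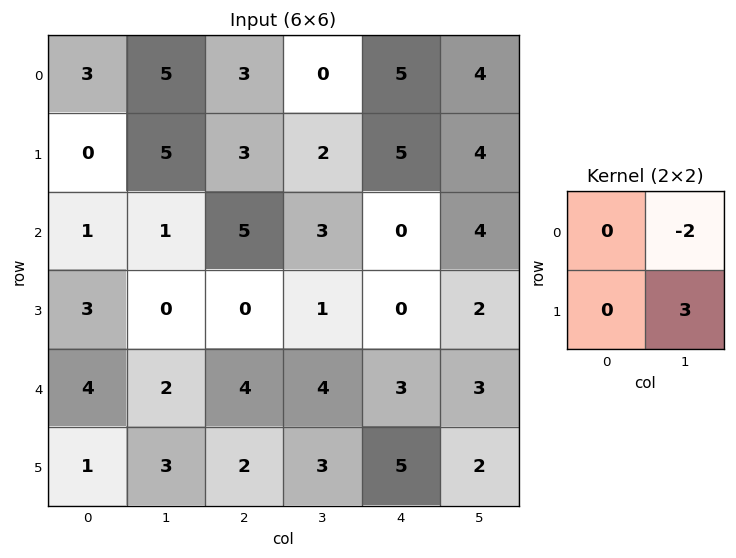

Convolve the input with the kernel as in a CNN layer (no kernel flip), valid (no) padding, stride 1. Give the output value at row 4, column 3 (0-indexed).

9

The receptive field on the input at this output position is [4 3 / 3 5]. Elementwise product with the kernel and sum: 3·-2 + 5·3.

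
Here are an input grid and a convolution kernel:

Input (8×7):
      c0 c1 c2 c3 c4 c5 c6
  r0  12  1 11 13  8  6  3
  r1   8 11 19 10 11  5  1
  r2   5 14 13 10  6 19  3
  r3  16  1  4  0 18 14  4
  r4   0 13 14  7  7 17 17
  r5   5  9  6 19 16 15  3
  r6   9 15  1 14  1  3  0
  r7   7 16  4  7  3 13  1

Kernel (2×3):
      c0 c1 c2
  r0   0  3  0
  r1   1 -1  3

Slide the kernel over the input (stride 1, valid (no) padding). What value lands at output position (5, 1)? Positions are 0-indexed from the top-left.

The receptive field on the input at this output position is [9 6 19 / 15 1 14]. Elementwise product with the kernel and sum: 6·3 + 15·1 + 1·-1 + 14·3.

74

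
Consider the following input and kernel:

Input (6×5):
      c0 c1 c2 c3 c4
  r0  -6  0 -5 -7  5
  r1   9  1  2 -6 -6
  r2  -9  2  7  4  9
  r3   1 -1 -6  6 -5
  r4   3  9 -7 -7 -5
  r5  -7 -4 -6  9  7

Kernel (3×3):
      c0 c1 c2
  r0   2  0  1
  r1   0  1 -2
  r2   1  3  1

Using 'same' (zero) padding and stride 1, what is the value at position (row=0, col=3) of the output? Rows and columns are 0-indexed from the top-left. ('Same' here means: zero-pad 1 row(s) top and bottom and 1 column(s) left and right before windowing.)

The receptive field on the zero-padded input at this output position is [0 0 0 / -5 -7 5 / 2 -6 -6]. Elementwise product with the kernel and sum: 0·2 + 0·1 + -7·1 + 5·-2 + 2·1 + -6·3 + -6·1.

-39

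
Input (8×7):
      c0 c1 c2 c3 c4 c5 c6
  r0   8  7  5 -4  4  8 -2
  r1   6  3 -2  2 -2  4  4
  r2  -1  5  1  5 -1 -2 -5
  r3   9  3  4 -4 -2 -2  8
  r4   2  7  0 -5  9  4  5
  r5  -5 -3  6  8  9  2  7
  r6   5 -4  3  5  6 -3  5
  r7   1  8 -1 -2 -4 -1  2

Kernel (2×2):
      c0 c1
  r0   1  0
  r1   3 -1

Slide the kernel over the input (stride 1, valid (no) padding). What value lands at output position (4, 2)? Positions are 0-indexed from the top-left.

The receptive field on the input at this output position is [0 -5 / 6 8]. Elementwise product with the kernel and sum: 0·1 + 6·3 + 8·-1.

10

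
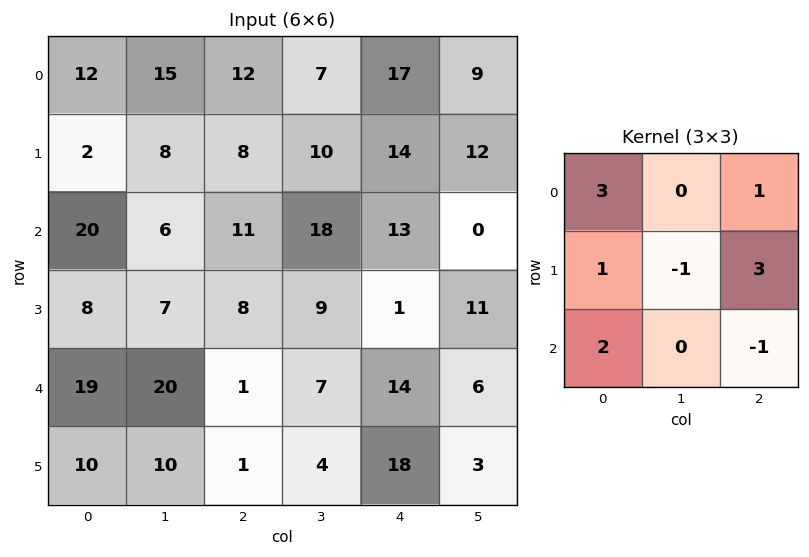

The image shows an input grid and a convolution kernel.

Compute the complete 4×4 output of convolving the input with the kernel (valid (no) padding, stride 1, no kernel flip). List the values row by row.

95 76 102 98
69 88 85 54
133 95 36 103
53 86 45 54

Output[0,0]: The receptive field on the input at this output position is [12 15 12 / 2 8 8 / 20 6 11]. Elementwise product with the kernel and sum: 12·3 + 12·1 + 2·1 + 8·-1 + 8·3 + 20·2 + 11·-1.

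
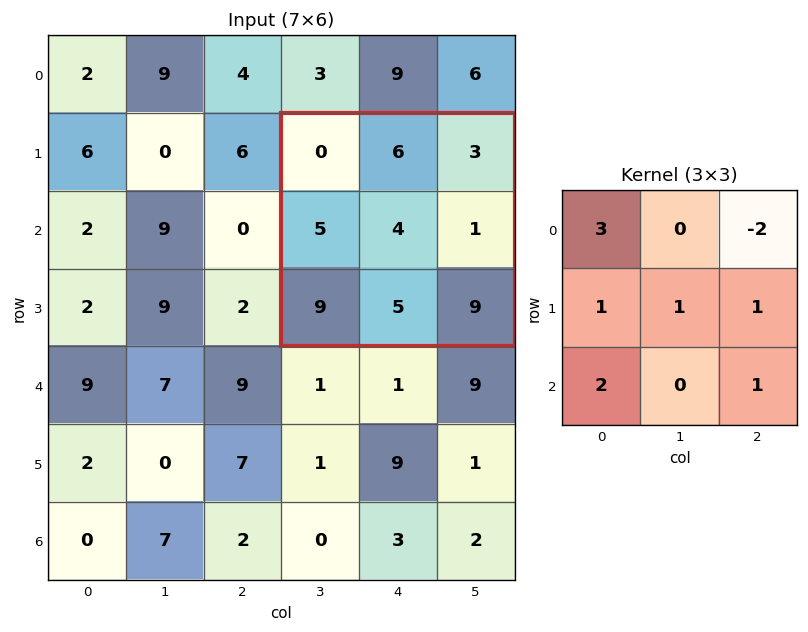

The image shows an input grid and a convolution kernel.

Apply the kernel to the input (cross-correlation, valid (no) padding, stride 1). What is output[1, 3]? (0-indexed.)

The receptive field on the input at this output position is [0 6 3 / 5 4 1 / 9 5 9]. Elementwise product with the kernel and sum: 0·3 + 3·-2 + 5·1 + 4·1 + 1·1 + 9·2 + 9·1.

31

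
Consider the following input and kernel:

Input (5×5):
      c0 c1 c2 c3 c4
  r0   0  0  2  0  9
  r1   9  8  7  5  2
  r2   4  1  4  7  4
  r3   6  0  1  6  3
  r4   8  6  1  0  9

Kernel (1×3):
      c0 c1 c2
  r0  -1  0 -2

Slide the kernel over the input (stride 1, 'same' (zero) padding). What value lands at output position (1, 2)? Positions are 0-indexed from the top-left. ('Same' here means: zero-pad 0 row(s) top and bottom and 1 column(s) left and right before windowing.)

The receptive field on the zero-padded input at this output position is [8 7 5]. Elementwise product with the kernel and sum: 8·-1 + 5·-2.

-18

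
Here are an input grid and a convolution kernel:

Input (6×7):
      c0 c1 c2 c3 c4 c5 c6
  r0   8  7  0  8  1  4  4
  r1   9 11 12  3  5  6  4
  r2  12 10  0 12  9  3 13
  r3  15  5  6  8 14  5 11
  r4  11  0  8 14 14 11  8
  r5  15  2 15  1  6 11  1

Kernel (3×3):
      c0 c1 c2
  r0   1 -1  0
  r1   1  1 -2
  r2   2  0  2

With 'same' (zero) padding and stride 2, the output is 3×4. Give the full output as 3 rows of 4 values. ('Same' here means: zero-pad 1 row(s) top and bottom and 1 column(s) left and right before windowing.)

Output[0,0]: The receptive field on the zero-padded input at this output position is [0 0 0 / 0 8 7 / 0 9 11]. Elementwise product with the kernel and sum: 0·1 + 0·-1 + 0·1 + 8·1 + 7·-2 + 0·2 + 11·2.
Output[0,1]: The receptive field on the zero-padded input at this output position is [0 0 0 / 7 0 8 / 11 12 3]. Elementwise product with the kernel and sum: 0·1 + 0·-1 + 7·1 + 0·1 + 8·-2 + 11·2 + 3·2.

16 19 19 20
-7 11 39 28
0 -15 24 35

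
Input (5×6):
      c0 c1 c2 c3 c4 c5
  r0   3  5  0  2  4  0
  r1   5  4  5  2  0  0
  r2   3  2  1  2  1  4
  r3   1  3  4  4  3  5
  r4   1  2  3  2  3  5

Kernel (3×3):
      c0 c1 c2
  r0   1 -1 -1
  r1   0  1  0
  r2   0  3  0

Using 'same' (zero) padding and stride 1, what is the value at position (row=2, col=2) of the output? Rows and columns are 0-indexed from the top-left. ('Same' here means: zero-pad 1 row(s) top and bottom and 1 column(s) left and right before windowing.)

10

The receptive field on the zero-padded input at this output position is [4 5 2 / 2 1 2 / 3 4 4]. Elementwise product with the kernel and sum: 4·1 + 5·-1 + 2·-1 + 1·1 + 4·3.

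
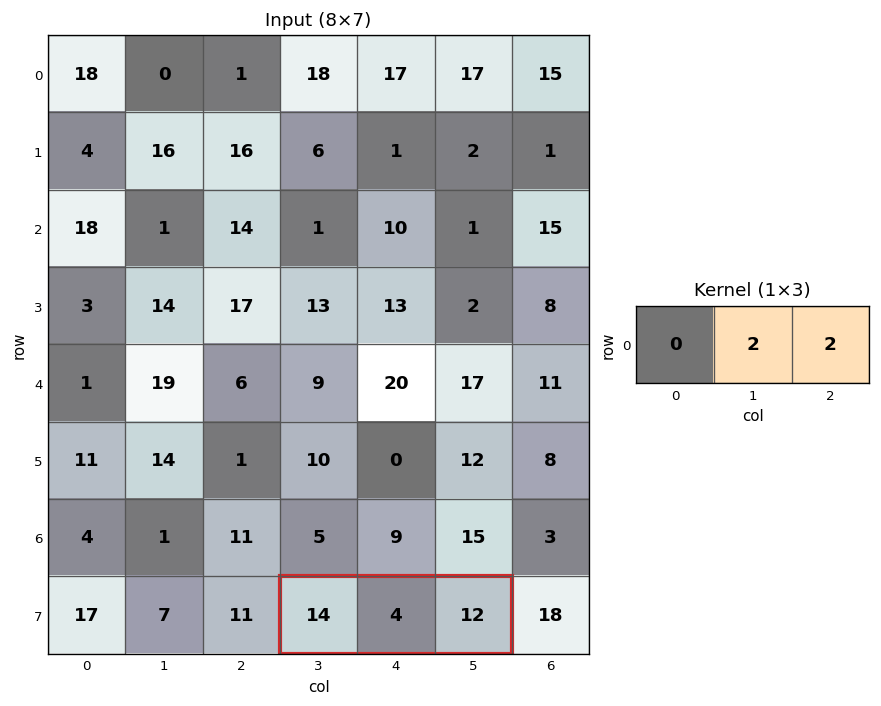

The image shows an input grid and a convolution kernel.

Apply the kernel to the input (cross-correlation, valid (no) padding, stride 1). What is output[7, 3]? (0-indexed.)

32

The receptive field on the input at this output position is [14 4 12]. Elementwise product with the kernel and sum: 4·2 + 12·2.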